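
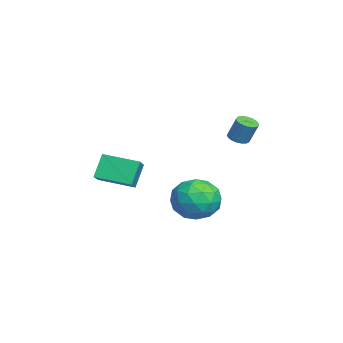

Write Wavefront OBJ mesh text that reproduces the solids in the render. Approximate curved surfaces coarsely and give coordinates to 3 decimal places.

v -0.507 1.207 3.297
v -0.054 1.341 3.134
v 0.2 1.706 4.14
v -0.253 1.573 4.303
v -0.187 1.536 3.097
v 0.066 1.901 4.103
v -0.395 1.656 3.106
v -0.141 2.021 4.112
v -0.627 1.672 3.159
v -0.374 2.038 4.165
v -0.833 1.583 3.243
v -0.579 1.948 4.249
v -0.963 1.407 3.34
v -0.709 1.772 4.346
v -0.989 1.186 3.427
v -0.736 1.551 4.433
v -0.905 0.969 3.484
v -0.651 1.335 4.49
v -0.729 0.807 3.498
v -0.475 1.173 4.504
v -0.503 0.737 3.467
v -0.249 1.102 4.473
v -0.277 0.775 3.396
v -0.023 1.14 4.402
v -0.104 0.911 3.303
v 0.15 1.276 4.309
v -0.023 1.116 3.208
v 0.23 1.481 4.214
v 2.809 0.366 0.537
v 3.667 -0.333 0.67
v 1.713 -0.827 1.33
v 2.571 -1.526 1.463
v 2.529 -0.578 2.048
v 3.206 0.159 1.557
v 2.174 -1.319 0.443
v 2.851 -0.582 -0.048
v 3.274 -1.375 0.612
v 3.493 -0.917 1.604
v 1.887 -0.243 0.396
v 2.106 0.215 1.388
v 3.334 0.121 0.534
v 2.046 -1.281 1.466
v 2.021 -0.724 1.81
v 2.525 -1.135 1.888
v 3.063 0.411 1.055
v 3.567 -0 1.134
v 2.899 -0.144 1.943
v 1.813 -1.16 0.866
v 2.317 -1.571 0.945
v 2.855 -0.025 0.112
v 3.359 -0.436 0.19
v 2.481 -1.016 0.057
v 3.607 -0.902 0.578
v 2.963 -1.603 1.044
v 2.73 -1.482 0.444
v 3.128 -1.049 0.156
v 3.736 -0.633 1.161
v 3.092 -1.334 1.627
v 3.068 -0.776 1.971
v 3.466 -0.343 1.683
v 3.506 -1.245 1.127
v 2.288 0.174 0.373
v 1.644 -0.527 0.839
v 1.914 -0.817 0.317
v 2.312 -0.384 0.029
v 2.417 0.443 0.956
v 1.773 -0.258 1.422
v 2.252 -0.111 1.844
v 2.65 0.322 1.556
v 1.874 0.085 0.873
v -1.47 -4.297 1.856
v -0.529 -4.431 2.368
v -1.081 -2.722 1.555
v -0.14 -2.856 2.066
v -0.92 -4.644 0.754
v 0.021 -4.778 1.265
v -0.531 -3.069 0.452
v 0.41 -3.203 0.964
f 2 1 5
f 2 5 3
f 3 5 6
f 3 6 4
f 5 1 7
f 5 7 6
f 6 7 8
f 6 8 4
f 7 1 9
f 7 9 8
f 8 9 10
f 8 10 4
f 9 1 11
f 9 11 10
f 10 11 12
f 10 12 4
f 11 1 13
f 11 13 12
f 12 13 14
f 12 14 4
f 13 1 15
f 13 15 14
f 14 15 16
f 14 16 4
f 15 1 17
f 15 17 16
f 16 17 18
f 16 18 4
f 17 1 19
f 17 19 18
f 18 19 20
f 18 20 4
f 19 1 21
f 19 21 20
f 20 21 22
f 20 22 4
f 21 1 23
f 21 23 22
f 22 23 24
f 22 24 4
f 23 1 25
f 23 25 24
f 24 25 26
f 24 26 4
f 25 1 27
f 25 27 26
f 26 27 28
f 26 28 4
f 27 1 2
f 27 2 28
f 28 2 3
f 28 3 4
f 29 66 45
f 66 40 69
f 45 69 34
f 66 69 45
f 29 45 41
f 45 34 46
f 41 46 30
f 45 46 41
f 29 41 50
f 41 30 51
f 50 51 36
f 41 51 50
f 29 50 62
f 50 36 65
f 62 65 39
f 50 65 62
f 29 62 66
f 62 39 70
f 66 70 40
f 62 70 66
f 30 46 57
f 46 34 60
f 57 60 38
f 46 60 57
f 34 69 47
f 69 40 68
f 47 68 33
f 69 68 47
f 40 70 67
f 70 39 63
f 67 63 31
f 70 63 67
f 39 65 64
f 65 36 52
f 64 52 35
f 65 52 64
f 36 51 56
f 51 30 53
f 56 53 37
f 51 53 56
f 32 58 44
f 58 38 59
f 44 59 33
f 58 59 44
f 32 44 42
f 44 33 43
f 42 43 31
f 44 43 42
f 32 42 49
f 42 31 48
f 49 48 35
f 42 48 49
f 32 49 54
f 49 35 55
f 54 55 37
f 49 55 54
f 32 54 58
f 54 37 61
f 58 61 38
f 54 61 58
f 33 59 47
f 59 38 60
f 47 60 34
f 59 60 47
f 31 43 67
f 43 33 68
f 67 68 40
f 43 68 67
f 35 48 64
f 48 31 63
f 64 63 39
f 48 63 64
f 37 55 56
f 55 35 52
f 56 52 36
f 55 52 56
f 38 61 57
f 61 37 53
f 57 53 30
f 61 53 57
f 72 74 71
f 75 72 71
f 71 74 73
f 73 75 71
f 72 78 74
f 76 72 75
f 76 78 72
f 74 78 73
f 77 75 73
f 73 78 77
f 77 76 75
f 78 76 77



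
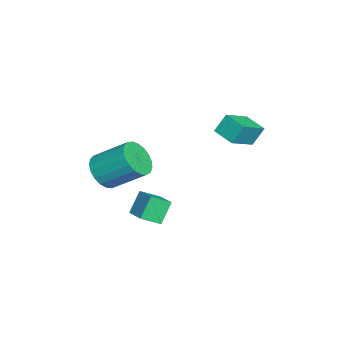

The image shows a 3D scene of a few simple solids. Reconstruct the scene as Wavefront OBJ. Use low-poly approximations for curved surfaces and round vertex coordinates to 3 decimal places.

v -1.749 -4.505 -1.227
v -1.324 -4.131 -1.82
v -1.145 -2.821 -0.866
v -1.571 -3.195 -0.273
v -1.643 -4.035 -1.891
v -1.465 -2.726 -0.937
v -1.981 -4.021 -1.847
v -1.803 -2.712 -0.893
v -2.279 -4.091 -1.697
v -2.1 -2.781 -0.742
v -2.485 -4.232 -1.464
v -2.307 -2.922 -0.51
v -2.564 -4.42 -1.191
v -2.386 -3.11 -0.237
v -2.502 -4.623 -0.924
v -2.324 -3.313 0.03
v -2.31 -4.805 -0.71
v -2.132 -3.496 0.244
v -2.021 -4.936 -0.585
v -1.843 -3.626 0.37
v -1.685 -4.992 -0.571
v -1.507 -3.682 0.384
v -1.36 -4.964 -0.67
v -1.182 -3.654 0.284
v -1.102 -4.856 -0.866
v -0.924 -3.547 0.088
v -0.957 -4.688 -1.124
v -0.778 -3.378 -0.17
v -0.948 -4.488 -1.4
v -0.769 -3.178 -0.446
v -1.078 -4.291 -1.646
v -0.899 -2.981 -0.692
v -1.223 -3.472 -3.008
v -1.731 -3.172 -2.14
v -1.512 -2.763 -3.422
v -2.02 -2.463 -2.553
v -0.3 -2.897 -2.667
v -0.808 -2.597 -1.798
v -0.589 -2.188 -3.08
v -1.097 -1.888 -2.212
v -4.111 0.023 -0.102
v -4.32 0.433 0.672
v -3.5 0.755 -0.325
v -3.709 1.165 0.449
v -3.111 -0.625 0.511
v -3.32 -0.215 1.285
v -2.5 0.107 0.288
v -2.709 0.517 1.062
f 2 1 5
f 2 5 3
f 3 5 6
f 3 6 4
f 5 1 7
f 5 7 6
f 6 7 8
f 6 8 4
f 7 1 9
f 7 9 8
f 8 9 10
f 8 10 4
f 9 1 11
f 9 11 10
f 10 11 12
f 10 12 4
f 11 1 13
f 11 13 12
f 12 13 14
f 12 14 4
f 13 1 15
f 13 15 14
f 14 15 16
f 14 16 4
f 15 1 17
f 15 17 16
f 16 17 18
f 16 18 4
f 17 1 19
f 17 19 18
f 18 19 20
f 18 20 4
f 19 1 21
f 19 21 20
f 20 21 22
f 20 22 4
f 21 1 23
f 21 23 22
f 22 23 24
f 22 24 4
f 23 1 25
f 23 25 24
f 24 25 26
f 24 26 4
f 25 1 27
f 25 27 26
f 26 27 28
f 26 28 4
f 27 1 29
f 27 29 28
f 28 29 30
f 28 30 4
f 29 1 31
f 29 31 30
f 30 31 32
f 30 32 4
f 31 1 2
f 31 2 32
f 32 2 3
f 32 3 4
f 34 36 33
f 37 34 33
f 33 36 35
f 35 37 33
f 34 40 36
f 38 34 37
f 38 40 34
f 36 40 35
f 39 37 35
f 35 40 39
f 39 38 37
f 40 38 39
f 42 44 41
f 45 42 41
f 41 44 43
f 43 45 41
f 42 48 44
f 46 42 45
f 46 48 42
f 44 48 43
f 47 45 43
f 43 48 47
f 47 46 45
f 48 46 47



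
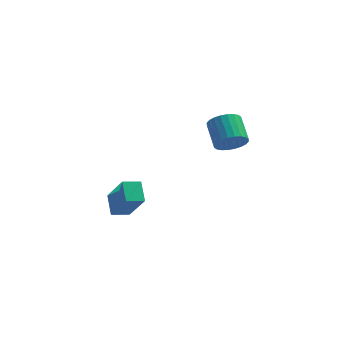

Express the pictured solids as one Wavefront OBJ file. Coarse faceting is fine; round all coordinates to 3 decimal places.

v 1.458 1.869 2.428
v 1.874 1.645 3.036
v 1.498 2.747 3.7
v 1.082 2.971 3.092
v 2.076 1.806 2.883
v 1.7 2.908 3.547
v 2.184 1.977 2.661
v 1.808 3.079 3.324
v 2.182 2.131 2.403
v 1.805 3.233 3.066
v 2.069 2.246 2.149
v 1.693 3.348 2.813
v 1.863 2.303 1.938
v 1.487 3.405 2.601
v 1.596 2.294 1.801
v 1.22 3.396 2.465
v 1.307 2.22 1.76
v 0.931 3.322 2.423
v 1.042 2.093 1.82
v 0.666 3.195 2.484
v 0.84 1.932 1.973
v 0.464 3.034 2.637
v 0.732 1.761 2.196
v 0.356 2.863 2.859
v 0.735 1.607 2.454
v 0.358 2.709 3.117
v 0.847 1.492 2.707
v 0.471 2.594 3.371
v 1.053 1.435 2.919
v 0.677 2.537 3.582
v 1.32 1.444 3.055
v 0.944 2.546 3.719
v 1.609 1.518 3.097
v 1.233 2.62 3.76
v -3.876 2.984 -3.343
v -3.11 2.165 -1.773
v -4.123 3.908 -2.741
v -3.357 3.089 -1.17
v -3.083 3.331 -3.55
v -2.317 2.512 -1.979
v -3.33 4.255 -2.947
v -2.564 3.436 -1.377
f 2 1 5
f 2 5 3
f 3 5 6
f 3 6 4
f 5 1 7
f 5 7 6
f 6 7 8
f 6 8 4
f 7 1 9
f 7 9 8
f 8 9 10
f 8 10 4
f 9 1 11
f 9 11 10
f 10 11 12
f 10 12 4
f 11 1 13
f 11 13 12
f 12 13 14
f 12 14 4
f 13 1 15
f 13 15 14
f 14 15 16
f 14 16 4
f 15 1 17
f 15 17 16
f 16 17 18
f 16 18 4
f 17 1 19
f 17 19 18
f 18 19 20
f 18 20 4
f 19 1 21
f 19 21 20
f 20 21 22
f 20 22 4
f 21 1 23
f 21 23 22
f 22 23 24
f 22 24 4
f 23 1 25
f 23 25 24
f 24 25 26
f 24 26 4
f 25 1 27
f 25 27 26
f 26 27 28
f 26 28 4
f 27 1 29
f 27 29 28
f 28 29 30
f 28 30 4
f 29 1 31
f 29 31 30
f 30 31 32
f 30 32 4
f 31 1 33
f 31 33 32
f 32 33 34
f 32 34 4
f 33 1 2
f 33 2 34
f 34 2 3
f 34 3 4
f 36 38 35
f 39 36 35
f 35 38 37
f 37 39 35
f 36 42 38
f 40 36 39
f 40 42 36
f 38 42 37
f 41 39 37
f 37 42 41
f 41 40 39
f 42 40 41



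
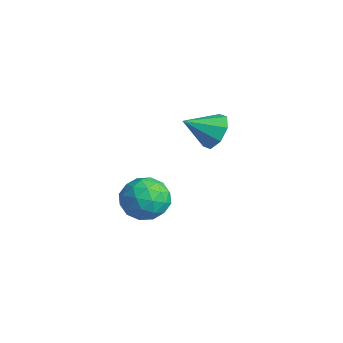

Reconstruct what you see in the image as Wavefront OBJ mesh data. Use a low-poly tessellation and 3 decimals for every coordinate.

v 1.035 -3.363 -3.839
v 2.097 -3.521 -3.307
v 0.183 -4.419 -2.453
v 1.245 -4.577 -1.921
v 0.734 -3.493 -1.927
v 1.26 -2.84 -2.784
v 1.02 -5.1 -2.976
v 1.546 -4.447 -3.833
v 2.088 -4.595 -2.774
v 1.911 -3.602 -2.125
v 0.369 -4.338 -3.635
v 0.192 -3.345 -2.986
v 1.641 -3.349 -3.695
v 0.639 -4.591 -2.065
v 0.339 -3.954 -2.069
v 0.963 -4.047 -1.756
v 1.149 -2.949 -3.387
v 1.773 -3.042 -3.074
v 0.972 -3.026 -2.264
v 0.507 -4.898 -2.686
v 1.131 -4.991 -2.373
v 1.317 -3.893 -4.004
v 1.941 -3.986 -3.691
v 1.308 -4.914 -3.496
v 2.26 -4.073 -3.068
v 1.759 -4.694 -2.254
v 1.626 -5.001 -2.874
v 1.936 -4.617 -3.377
v 2.156 -3.49 -2.687
v 1.655 -4.111 -1.873
v 1.355 -3.473 -1.877
v 1.664 -3.09 -2.38
v 2.15 -4.121 -2.374
v 0.625 -3.829 -3.887
v 0.124 -4.45 -3.073
v 0.616 -4.85 -3.38
v 0.925 -4.467 -3.883
v 0.521 -3.246 -3.506
v 0.02 -3.867 -2.692
v 0.344 -3.323 -2.383
v 0.654 -2.939 -2.886
v 0.13 -3.819 -3.386
v -3.214 1.732 -2.676
v -2.584 1.163 -3.344
v -3.586 0.248 -1.764
v -2.169 1.459 -2.693
v -2.367 1.915 -2.032
v -3.06 2.263 -1.748
v -3.844 2.3 -2.008
v -4.259 2.004 -2.658
v -4.062 1.548 -3.319
v -3.368 1.2 -3.603
f 1 38 17
f 38 12 41
f 17 41 6
f 38 41 17
f 1 17 13
f 17 6 18
f 13 18 2
f 17 18 13
f 1 13 22
f 13 2 23
f 22 23 8
f 13 23 22
f 1 22 34
f 22 8 37
f 34 37 11
f 22 37 34
f 1 34 38
f 34 11 42
f 38 42 12
f 34 42 38
f 2 18 29
f 18 6 32
f 29 32 10
f 18 32 29
f 6 41 19
f 41 12 40
f 19 40 5
f 41 40 19
f 12 42 39
f 42 11 35
f 39 35 3
f 42 35 39
f 11 37 36
f 37 8 24
f 36 24 7
f 37 24 36
f 8 23 28
f 23 2 25
f 28 25 9
f 23 25 28
f 4 30 16
f 30 10 31
f 16 31 5
f 30 31 16
f 4 16 14
f 16 5 15
f 14 15 3
f 16 15 14
f 4 14 21
f 14 3 20
f 21 20 7
f 14 20 21
f 4 21 26
f 21 7 27
f 26 27 9
f 21 27 26
f 4 26 30
f 26 9 33
f 30 33 10
f 26 33 30
f 5 31 19
f 31 10 32
f 19 32 6
f 31 32 19
f 3 15 39
f 15 5 40
f 39 40 12
f 15 40 39
f 7 20 36
f 20 3 35
f 36 35 11
f 20 35 36
f 9 27 28
f 27 7 24
f 28 24 8
f 27 24 28
f 10 33 29
f 33 9 25
f 29 25 2
f 33 25 29
f 44 43 46
f 44 46 45
f 46 43 47
f 46 47 45
f 47 43 48
f 47 48 45
f 48 43 49
f 48 49 45
f 49 43 50
f 49 50 45
f 50 43 51
f 50 51 45
f 51 43 52
f 51 52 45
f 52 43 44
f 52 44 45



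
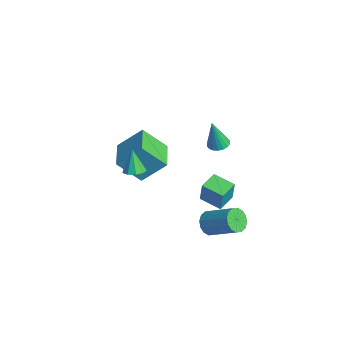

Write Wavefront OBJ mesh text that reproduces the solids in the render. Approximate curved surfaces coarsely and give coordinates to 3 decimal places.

v -1.29 3.123 -2.621
v -0.954 3.101 -1.159
v -0.136 3.891 -2.875
v 0.201 3.868 -1.414
v -0.641 2.092 -2.786
v -0.304 2.069 -1.325
v 0.514 2.859 -3.041
v 0.85 2.837 -1.579
v -5.418 -1.057 -0.668
v -4.847 0.3 0.744
v -4.851 0.252 -2.154
v -4.281 1.609 -0.742
v -3.559 -1.849 -0.658
v -2.989 -0.492 0.754
v -2.993 -0.54 -2.144
v -2.422 0.817 -0.732
v 0.004 2.902 2.403
v 0.598 3.183 2.462
v 0.016 2.478 4.317
v 0.414 3.407 2.512
v 0.149 3.53 2.541
v -0.144 3.529 2.543
v -0.409 3.404 2.517
v -0.591 3.179 2.468
v -0.656 2.899 2.407
v -0.59 2.62 2.344
v -0.406 2.396 2.294
v -0.141 2.273 2.265
v 0.153 2.274 2.263
v 0.417 2.399 2.289
v 0.599 2.624 2.338
v 0.664 2.904 2.4
v 1.963 1.529 -2.617
v 2.198 1.935 -3.289
v 3.612 2.958 -2.176
v 3.377 2.551 -1.503
v 1.891 2.174 -3.118
v 3.306 3.196 -2.005
v 1.604 2.239 -2.813
v 3.018 3.262 -1.7
v 1.412 2.115 -2.455
v 2.827 3.137 -1.342
v 1.368 1.833 -2.141
v 2.783 2.855 -1.027
v 1.484 1.47 -1.954
v 2.898 2.492 -0.841
v 1.728 1.122 -1.944
v 3.142 2.145 -0.831
v 2.034 0.884 -2.115
v 3.449 1.906 -1.002
v 2.322 0.818 -2.42
v 3.736 1.841 -1.307
v 2.513 0.943 -2.778
v 3.928 1.965 -1.665
v 2.557 1.225 -3.093
v 3.972 2.247 -1.979
v 2.442 1.588 -3.279
v 3.856 2.61 -2.166
v -0.588 -1.912 1.121
v -0.012 -1.605 1.314
v -1.132 -1.808 2.579
v -0.323 -1.288 1.175
v -0.757 -1.263 1.011
v -1.112 -1.541 0.898
v -1.222 -1.993 0.89
v -1.034 -2.407 0.989
v -0.638 -2.589 1.15
v -0.218 -2.455 1.298
v 0.029 -2.066 1.362
f 2 4 1
f 5 2 1
f 1 4 3
f 3 5 1
f 2 8 4
f 6 2 5
f 6 8 2
f 4 8 3
f 7 5 3
f 3 8 7
f 7 6 5
f 8 6 7
f 10 12 9
f 13 10 9
f 9 12 11
f 11 13 9
f 10 16 12
f 14 10 13
f 14 16 10
f 12 16 11
f 15 13 11
f 11 16 15
f 15 14 13
f 16 14 15
f 18 17 20
f 18 20 19
f 20 17 21
f 20 21 19
f 21 17 22
f 21 22 19
f 22 17 23
f 22 23 19
f 23 17 24
f 23 24 19
f 24 17 25
f 24 25 19
f 25 17 26
f 25 26 19
f 26 17 27
f 26 27 19
f 27 17 28
f 27 28 19
f 28 17 29
f 28 29 19
f 29 17 30
f 29 30 19
f 30 17 31
f 30 31 19
f 31 17 32
f 31 32 19
f 32 17 18
f 32 18 19
f 34 33 37
f 34 37 35
f 35 37 38
f 35 38 36
f 37 33 39
f 37 39 38
f 38 39 40
f 38 40 36
f 39 33 41
f 39 41 40
f 40 41 42
f 40 42 36
f 41 33 43
f 41 43 42
f 42 43 44
f 42 44 36
f 43 33 45
f 43 45 44
f 44 45 46
f 44 46 36
f 45 33 47
f 45 47 46
f 46 47 48
f 46 48 36
f 47 33 49
f 47 49 48
f 48 49 50
f 48 50 36
f 49 33 51
f 49 51 50
f 50 51 52
f 50 52 36
f 51 33 53
f 51 53 52
f 52 53 54
f 52 54 36
f 53 33 55
f 53 55 54
f 54 55 56
f 54 56 36
f 55 33 57
f 55 57 56
f 56 57 58
f 56 58 36
f 57 33 34
f 57 34 58
f 58 34 35
f 58 35 36
f 60 59 62
f 60 62 61
f 62 59 63
f 62 63 61
f 63 59 64
f 63 64 61
f 64 59 65
f 64 65 61
f 65 59 66
f 65 66 61
f 66 59 67
f 66 67 61
f 67 59 68
f 67 68 61
f 68 59 69
f 68 69 61
f 69 59 60
f 69 60 61



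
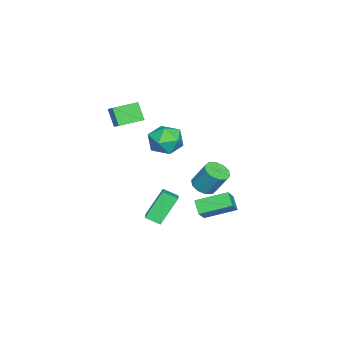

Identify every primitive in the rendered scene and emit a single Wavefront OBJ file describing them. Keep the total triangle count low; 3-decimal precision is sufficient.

v 3.247 2.042 0.478
v 3.593 2.64 0.095
v 3.738 3.456 1.498
v 3.393 2.858 1.882
v 3.111 2.721 0.098
v 3.257 3.537 1.501
v 2.682 2.542 0.246
v 2.827 3.358 1.649
v 2.468 2.173 0.483
v 2.614 2.989 1.887
v 2.552 1.753 0.718
v 2.698 2.569 2.122
v 2.902 1.444 0.862
v 3.047 2.26 2.265
v 3.383 1.363 0.859
v 3.529 2.179 2.262
v 3.813 1.542 0.711
v 3.958 2.358 2.114
v 4.026 1.911 0.473
v 4.172 2.727 1.877
v 3.942 2.331 0.238
v 4.088 3.147 1.642
v -4.997 -2.286 -0.804
v -4.527 -1.687 0.148
v -3.233 -3.093 -1.168
v -2.763 -2.494 -0.216
v -3.56 -3.398 -0.034
v -4.65 -2.9 0.192
v -3.11 -1.88 -1.212
v -4.2 -1.382 -0.986
v -3.36 -1.436 -0.103
v -3.638 -2.374 0.624
v -4.122 -2.406 -1.644
v -4.4 -3.344 -0.917
v 0.967 1.173 -2.608
v 1.835 1.098 -1.769
v 0.445 2.983 -1.908
v 1.313 2.909 -1.069
v 1.627 1.611 -3.251
v 2.495 1.537 -2.412
v 1.105 3.422 -2.551
v 1.973 3.347 -1.712
v -0.729 -4.889 3.364
v 0.233 -4.264 4.056
v -1.66 -3.664 3.552
v -0.698 -3.039 4.243
v -0.262 -4.361 2.237
v 0.7 -3.736 2.928
v -1.193 -3.136 2.424
v -0.231 -2.511 3.116
v -1.518 -1.815 -3.301
v 0.303 -1.275 -2.381
v -1.569 -0.886 -3.743
v 0.251 -0.346 -2.823
v -0.451 -2.554 -4.977
v 1.369 -2.014 -4.057
v -0.503 -1.625 -5.419
v 1.318 -1.085 -4.499
f 2 1 5
f 2 5 3
f 3 5 6
f 3 6 4
f 5 1 7
f 5 7 6
f 6 7 8
f 6 8 4
f 7 1 9
f 7 9 8
f 8 9 10
f 8 10 4
f 9 1 11
f 9 11 10
f 10 11 12
f 10 12 4
f 11 1 13
f 11 13 12
f 12 13 14
f 12 14 4
f 13 1 15
f 13 15 14
f 14 15 16
f 14 16 4
f 15 1 17
f 15 17 16
f 16 17 18
f 16 18 4
f 17 1 19
f 17 19 18
f 18 19 20
f 18 20 4
f 19 1 21
f 19 21 20
f 20 21 22
f 20 22 4
f 21 1 2
f 21 2 22
f 22 2 3
f 22 3 4
f 23 34 28
f 23 28 24
f 23 24 30
f 23 30 33
f 23 33 34
f 24 28 32
f 28 34 27
f 34 33 25
f 33 30 29
f 30 24 31
f 26 32 27
f 26 27 25
f 26 25 29
f 26 29 31
f 26 31 32
f 27 32 28
f 25 27 34
f 29 25 33
f 31 29 30
f 32 31 24
f 36 38 35
f 39 36 35
f 35 38 37
f 37 39 35
f 36 42 38
f 40 36 39
f 40 42 36
f 38 42 37
f 41 39 37
f 37 42 41
f 41 40 39
f 42 40 41
f 44 46 43
f 47 44 43
f 43 46 45
f 45 47 43
f 44 50 46
f 48 44 47
f 48 50 44
f 46 50 45
f 49 47 45
f 45 50 49
f 49 48 47
f 50 48 49
f 52 54 51
f 55 52 51
f 51 54 53
f 53 55 51
f 52 58 54
f 56 52 55
f 56 58 52
f 54 58 53
f 57 55 53
f 53 58 57
f 57 56 55
f 58 56 57



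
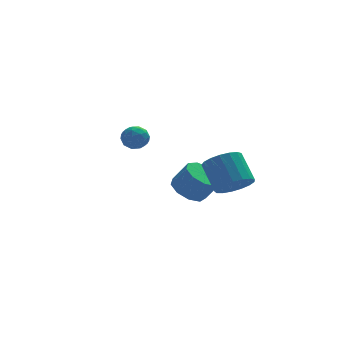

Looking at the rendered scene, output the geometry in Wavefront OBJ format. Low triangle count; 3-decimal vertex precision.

v 0.865 2.912 -3.268
v 1.765 3.359 -3.637
v 2.474 2.935 -2.421
v 1.575 2.488 -2.052
v 1.385 3.847 -3.245
v 2.095 3.423 -2.029
v 0.763 3.898 -2.864
v 1.472 3.473 -1.648
v 0.188 3.487 -2.672
v 0.897 3.063 -1.456
v -0.07 2.808 -2.759
v 0.639 2.383 -1.543
v 0.11 2.177 -3.084
v 0.819 1.753 -1.868
v 0.643 1.89 -3.495
v 1.353 1.466 -2.279
v 1.28 2.082 -3.8
v 1.99 1.658 -2.584
v 1.723 2.662 -3.856
v 2.433 2.237 -2.64
v 1.587 -3.51 -0.273
v 2.211 -4.003 0.366
v 1.877 -2.782 1.632
v 1.253 -2.29 0.993
v 2.504 -3.686 0.138
v 2.17 -2.465 1.404
v 2.587 -3.328 -0.185
v 2.253 -2.108 1.082
v 2.44 -3.013 -0.527
v 2.107 -1.793 0.739
v 2.099 -2.811 -0.812
v 1.765 -1.591 0.455
v 1.64 -2.77 -0.973
v 1.306 -1.549 0.294
v 1.169 -2.898 -0.973
v 0.835 -1.678 0.293
v 0.793 -3.166 -0.814
v 0.459 -1.946 0.453
v 0.6 -3.513 -0.53
v 0.266 -2.293 0.736
v 0.633 -3.86 -0.188
v 0.299 -2.64 1.079
v 0.884 -4.126 0.135
v 0.55 -2.906 1.401
v 1.296 -4.251 0.364
v 0.962 -3.031 1.631
v 1.775 -4.207 0.448
v 1.441 -2.987 1.714
v -2.618 -1.483 2.37
v -2.223 -2.093 2.488
v -3.537 -1.967 2.952
v -3.142 -2.577 3.07
v -2.961 -1.95 3.411
v -2.393 -1.651 3.051
v -3.367 -2.409 2.389
v -2.799 -2.11 2.029
v -2.686 -2.665 2.499
v -2.435 -2.382 3.131
v -3.325 -1.678 2.309
v -3.074 -1.395 2.941
v -2.34 -1.746 2.378
v -3.42 -2.314 3.062
v -3.314 -1.946 3.263
v -3.082 -2.304 3.331
v -2.44 -1.486 2.709
v -2.208 -1.844 2.778
v -2.642 -1.76 3.32
v -3.552 -2.216 2.662
v -3.32 -2.574 2.731
v -2.678 -1.756 2.109
v -2.446 -2.114 2.177
v -3.118 -2.3 2.12
v -2.379 -2.44 2.454
v -2.92 -2.725 2.796
v -3.052 -2.626 2.396
v -2.718 -2.45 2.184
v -2.232 -2.274 2.825
v -2.773 -2.558 3.167
v -2.666 -2.19 3.367
v -2.332 -2.014 3.156
v -2.504 -2.61 2.832
v -2.987 -1.502 2.273
v -3.528 -1.786 2.615
v -3.428 -2.046 2.284
v -3.094 -1.87 2.073
v -2.84 -1.335 2.644
v -3.381 -1.62 2.986
v -3.042 -1.61 3.256
v -2.708 -1.434 3.044
v -3.256 -1.45 2.608
f 2 1 5
f 2 5 3
f 3 5 6
f 3 6 4
f 5 1 7
f 5 7 6
f 6 7 8
f 6 8 4
f 7 1 9
f 7 9 8
f 8 9 10
f 8 10 4
f 9 1 11
f 9 11 10
f 10 11 12
f 10 12 4
f 11 1 13
f 11 13 12
f 12 13 14
f 12 14 4
f 13 1 15
f 13 15 14
f 14 15 16
f 14 16 4
f 15 1 17
f 15 17 16
f 16 17 18
f 16 18 4
f 17 1 19
f 17 19 18
f 18 19 20
f 18 20 4
f 19 1 2
f 19 2 20
f 20 2 3
f 20 3 4
f 22 21 25
f 22 25 23
f 23 25 26
f 23 26 24
f 25 21 27
f 25 27 26
f 26 27 28
f 26 28 24
f 27 21 29
f 27 29 28
f 28 29 30
f 28 30 24
f 29 21 31
f 29 31 30
f 30 31 32
f 30 32 24
f 31 21 33
f 31 33 32
f 32 33 34
f 32 34 24
f 33 21 35
f 33 35 34
f 34 35 36
f 34 36 24
f 35 21 37
f 35 37 36
f 36 37 38
f 36 38 24
f 37 21 39
f 37 39 38
f 38 39 40
f 38 40 24
f 39 21 41
f 39 41 40
f 40 41 42
f 40 42 24
f 41 21 43
f 41 43 42
f 42 43 44
f 42 44 24
f 43 21 45
f 43 45 44
f 44 45 46
f 44 46 24
f 45 21 47
f 45 47 46
f 46 47 48
f 46 48 24
f 47 21 22
f 47 22 48
f 48 22 23
f 48 23 24
f 49 86 65
f 86 60 89
f 65 89 54
f 86 89 65
f 49 65 61
f 65 54 66
f 61 66 50
f 65 66 61
f 49 61 70
f 61 50 71
f 70 71 56
f 61 71 70
f 49 70 82
f 70 56 85
f 82 85 59
f 70 85 82
f 49 82 86
f 82 59 90
f 86 90 60
f 82 90 86
f 50 66 77
f 66 54 80
f 77 80 58
f 66 80 77
f 54 89 67
f 89 60 88
f 67 88 53
f 89 88 67
f 60 90 87
f 90 59 83
f 87 83 51
f 90 83 87
f 59 85 84
f 85 56 72
f 84 72 55
f 85 72 84
f 56 71 76
f 71 50 73
f 76 73 57
f 71 73 76
f 52 78 64
f 78 58 79
f 64 79 53
f 78 79 64
f 52 64 62
f 64 53 63
f 62 63 51
f 64 63 62
f 52 62 69
f 62 51 68
f 69 68 55
f 62 68 69
f 52 69 74
f 69 55 75
f 74 75 57
f 69 75 74
f 52 74 78
f 74 57 81
f 78 81 58
f 74 81 78
f 53 79 67
f 79 58 80
f 67 80 54
f 79 80 67
f 51 63 87
f 63 53 88
f 87 88 60
f 63 88 87
f 55 68 84
f 68 51 83
f 84 83 59
f 68 83 84
f 57 75 76
f 75 55 72
f 76 72 56
f 75 72 76
f 58 81 77
f 81 57 73
f 77 73 50
f 81 73 77



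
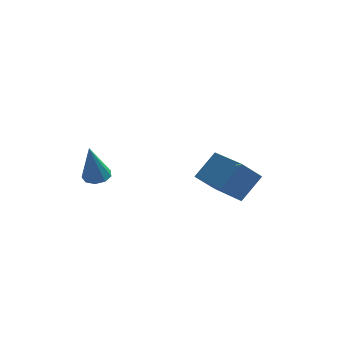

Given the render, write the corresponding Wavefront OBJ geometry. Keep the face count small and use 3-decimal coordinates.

v 1.816 4.552 -1.403
v 1.046 4.162 -0.499
v 2.55 5.332 -0.441
v 1.779 4.942 0.463
v 2.981 3.038 -1.063
v 2.21 2.648 -0.159
v 3.714 3.818 -0.101
v 2.944 3.428 0.803
v -2.12 -0.45 2.257
v -1.57 -0.55 2.301
v -2.32 -0.83 3.923
v -1.643 -0.181 2.376
v -1.939 0.061 2.395
v -2.319 0.064 2.35
v -2.606 -0.173 2.262
v -2.665 -0.541 2.171
v -2.469 -0.866 2.12
v -2.109 -0.997 2.134
v -1.754 -0.872 2.205
f 2 4 1
f 5 2 1
f 1 4 3
f 3 5 1
f 2 8 4
f 6 2 5
f 6 8 2
f 4 8 3
f 7 5 3
f 3 8 7
f 7 6 5
f 8 6 7
f 10 9 12
f 10 12 11
f 12 9 13
f 12 13 11
f 13 9 14
f 13 14 11
f 14 9 15
f 14 15 11
f 15 9 16
f 15 16 11
f 16 9 17
f 16 17 11
f 17 9 18
f 17 18 11
f 18 9 19
f 18 19 11
f 19 9 10
f 19 10 11



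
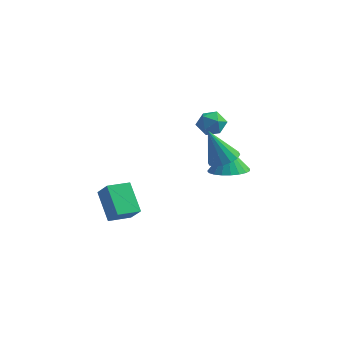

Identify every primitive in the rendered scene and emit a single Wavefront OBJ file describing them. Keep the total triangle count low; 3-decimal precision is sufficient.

v 3.188 3.318 -1.024
v 3.749 2.425 -0.749
v 2.932 3.622 0.484
v 4.073 2.741 -0.758
v 4.245 3.157 -0.813
v 4.234 3.601 -0.904
v 4.041 3.996 -1.016
v 3.702 4.273 -1.13
v 3.273 4.386 -1.225
v 2.83 4.314 -1.286
v 2.448 4.07 -1.301
v 2.195 3.695 -1.268
v 2.113 3.256 -1.194
v 2.217 2.827 -1.09
v 2.489 2.483 -0.974
v 2.881 2.284 -0.868
v 3.327 2.263 -0.788
v 2.066 2.819 2.238
v 2.577 3.257 2.744
v 2.663 1.663 2.636
v 3.174 2.101 3.142
v 2.353 2.044 3.319
v 1.984 2.759 3.073
v 3.256 2.161 2.307
v 2.887 2.876 2.061
v 3.312 2.85 2.786
v 2.754 2.778 3.412
v 2.486 2.142 1.968
v 1.928 2.07 2.594
v -1.499 0.132 -4.015
v -2.648 1.011 -2.663
v -2.311 0.504 -4.946
v -3.459 1.383 -3.594
v -0.801 1.277 -4.166
v -1.949 2.156 -2.814
v -1.612 1.649 -5.097
v -2.761 2.528 -3.745
v 4.242 0.729 1.477
v 5.027 0.609 1.779
v 3.478 0.471 3.363
v 4.958 1.042 1.81
v 4.697 1.392 1.752
v 4.314 1.563 1.62
v 3.911 1.511 1.45
v 3.597 1.249 1.288
v 3.456 0.848 1.176
v 3.525 0.415 1.145
v 3.787 0.065 1.203
v 4.17 -0.106 1.334
v 4.572 -0.054 1.504
v 4.886 0.208 1.667
f 2 1 4
f 2 4 3
f 4 1 5
f 4 5 3
f 5 1 6
f 5 6 3
f 6 1 7
f 6 7 3
f 7 1 8
f 7 8 3
f 8 1 9
f 8 9 3
f 9 1 10
f 9 10 3
f 10 1 11
f 10 11 3
f 11 1 12
f 11 12 3
f 12 1 13
f 12 13 3
f 13 1 14
f 13 14 3
f 14 1 15
f 14 15 3
f 15 1 16
f 15 16 3
f 16 1 17
f 16 17 3
f 17 1 2
f 17 2 3
f 18 29 23
f 18 23 19
f 18 19 25
f 18 25 28
f 18 28 29
f 19 23 27
f 23 29 22
f 29 28 20
f 28 25 24
f 25 19 26
f 21 27 22
f 21 22 20
f 21 20 24
f 21 24 26
f 21 26 27
f 22 27 23
f 20 22 29
f 24 20 28
f 26 24 25
f 27 26 19
f 31 33 30
f 34 31 30
f 30 33 32
f 32 34 30
f 31 37 33
f 35 31 34
f 35 37 31
f 33 37 32
f 36 34 32
f 32 37 36
f 36 35 34
f 37 35 36
f 39 38 41
f 39 41 40
f 41 38 42
f 41 42 40
f 42 38 43
f 42 43 40
f 43 38 44
f 43 44 40
f 44 38 45
f 44 45 40
f 45 38 46
f 45 46 40
f 46 38 47
f 46 47 40
f 47 38 48
f 47 48 40
f 48 38 49
f 48 49 40
f 49 38 50
f 49 50 40
f 50 38 51
f 50 51 40
f 51 38 39
f 51 39 40



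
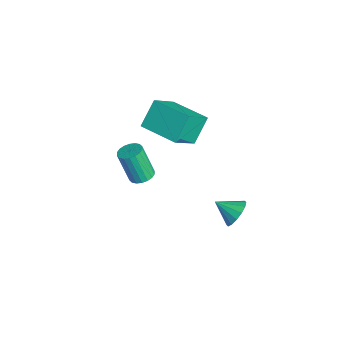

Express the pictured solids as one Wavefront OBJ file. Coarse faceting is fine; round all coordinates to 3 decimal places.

v -1.707 3.095 -3.039
v -1.055 2.903 -2.698
v -2.253 2.265 -2.461
v -1.217 3.174 -2.463
v -1.51 3.423 -2.383
v -1.856 3.585 -2.478
v -2.162 3.615 -2.723
v -2.346 3.506 -3.054
v -2.358 3.287 -3.38
v -2.196 3.016 -3.615
v -1.903 2.767 -3.696
v -1.557 2.605 -3.601
v -1.251 2.575 -3.355
v -1.068 2.684 -3.025
v -5.152 1.202 2.375
v -4.39 0.117 3.562
v -3.632 2.308 2.41
v -2.87 1.223 3.598
v -4.57 0.437 1.302
v -3.808 -0.648 2.49
v -3.05 1.543 1.338
v -2.288 0.458 2.525
v -1.279 -1.283 1.714
v -0.859 -0.956 1.917
v -1.26 -1.37 3.41
v -1.681 -1.697 3.206
v -1.056 -0.797 1.908
v -1.457 -1.21 3.401
v -1.297 -0.733 1.861
v -1.698 -1.146 3.354
v -1.534 -0.779 1.785
v -1.936 -1.192 3.278
v -1.721 -0.924 1.694
v -2.123 -1.337 3.187
v -1.821 -1.141 1.608
v -2.222 -1.554 3.1
v -1.813 -1.386 1.542
v -2.214 -1.799 3.035
v -1.7 -1.61 1.51
v -2.101 -2.024 3.003
v -1.503 -1.77 1.519
v -1.904 -2.183 3.012
v -1.262 -1.834 1.566
v -1.663 -2.247 3.059
v -1.024 -1.788 1.642
v -1.426 -2.201 3.135
v -0.837 -1.643 1.733
v -1.239 -2.056 3.226
v -0.738 -1.426 1.82
v -1.139 -1.839 3.312
v -0.746 -1.181 1.885
v -1.147 -1.594 3.378
f 2 1 4
f 2 4 3
f 4 1 5
f 4 5 3
f 5 1 6
f 5 6 3
f 6 1 7
f 6 7 3
f 7 1 8
f 7 8 3
f 8 1 9
f 8 9 3
f 9 1 10
f 9 10 3
f 10 1 11
f 10 11 3
f 11 1 12
f 11 12 3
f 12 1 13
f 12 13 3
f 13 1 14
f 13 14 3
f 14 1 2
f 14 2 3
f 16 18 15
f 19 16 15
f 15 18 17
f 17 19 15
f 16 22 18
f 20 16 19
f 20 22 16
f 18 22 17
f 21 19 17
f 17 22 21
f 21 20 19
f 22 20 21
f 24 23 27
f 24 27 25
f 25 27 28
f 25 28 26
f 27 23 29
f 27 29 28
f 28 29 30
f 28 30 26
f 29 23 31
f 29 31 30
f 30 31 32
f 30 32 26
f 31 23 33
f 31 33 32
f 32 33 34
f 32 34 26
f 33 23 35
f 33 35 34
f 34 35 36
f 34 36 26
f 35 23 37
f 35 37 36
f 36 37 38
f 36 38 26
f 37 23 39
f 37 39 38
f 38 39 40
f 38 40 26
f 39 23 41
f 39 41 40
f 40 41 42
f 40 42 26
f 41 23 43
f 41 43 42
f 42 43 44
f 42 44 26
f 43 23 45
f 43 45 44
f 44 45 46
f 44 46 26
f 45 23 47
f 45 47 46
f 46 47 48
f 46 48 26
f 47 23 49
f 47 49 48
f 48 49 50
f 48 50 26
f 49 23 51
f 49 51 50
f 50 51 52
f 50 52 26
f 51 23 24
f 51 24 52
f 52 24 25
f 52 25 26



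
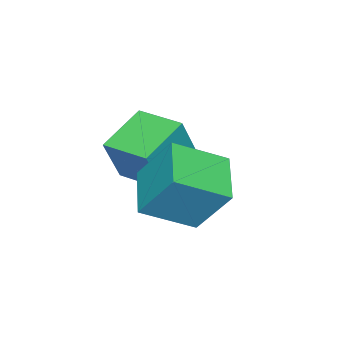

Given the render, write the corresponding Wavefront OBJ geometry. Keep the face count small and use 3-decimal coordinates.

v 0.186 -3.907 0.73
v 0.878 -4.065 2.395
v 0.449 -2.228 0.78
v 1.142 -2.386 2.445
v 1.898 -4.154 -0.005
v 2.591 -4.312 1.66
v 2.162 -2.475 0.045
v 2.854 -2.633 1.71
v 2.156 -1.393 0.425
v 2.128 -0.231 2.065
v 3.595 -0.499 -0.184
v 3.567 0.662 1.456
v 3.333 -2.662 1.344
v 3.305 -1.501 2.984
v 4.772 -1.769 0.735
v 4.744 -0.607 2.375
f 2 4 1
f 5 2 1
f 1 4 3
f 3 5 1
f 2 8 4
f 6 2 5
f 6 8 2
f 4 8 3
f 7 5 3
f 3 8 7
f 7 6 5
f 8 6 7
f 10 12 9
f 13 10 9
f 9 12 11
f 11 13 9
f 10 16 12
f 14 10 13
f 14 16 10
f 12 16 11
f 15 13 11
f 11 16 15
f 15 14 13
f 16 14 15



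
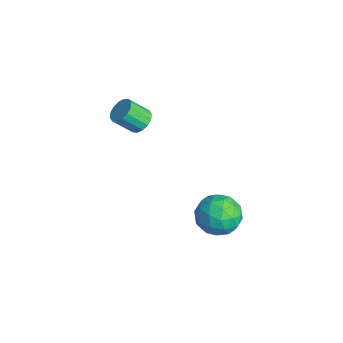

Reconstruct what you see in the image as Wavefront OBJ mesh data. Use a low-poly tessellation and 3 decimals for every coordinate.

v 1.072 0.956 -2.845
v 1.485 1.652 -1.933
v 2.555 -0.312 -2.547
v 2.968 0.384 -1.635
v 1.919 -0.226 -1.51
v 1.003 0.558 -1.694
v 3.037 0.782 -2.786
v 2.121 1.566 -2.97
v 2.699 1.545 -1.896
v 2.008 0.922 -1.108
v 2.032 0.418 -3.372
v 1.341 -0.205 -2.584
v 1.148 1.415 -2.415
v 2.892 -0.075 -2.065
v 2.275 -0.434 -1.992
v 2.518 -0.025 -1.456
v 0.865 0.772 -2.275
v 1.108 1.181 -1.738
v 1.363 0.077 -1.49
v 2.932 0.159 -2.742
v 3.175 0.568 -2.205
v 1.522 1.365 -3.024
v 1.765 1.774 -2.488
v 2.677 1.263 -2.99
v 2.105 1.762 -1.857
v 2.976 1.016 -1.682
v 3.017 1.251 -2.359
v 2.479 1.711 -2.467
v 1.699 1.395 -1.394
v 2.57 0.65 -1.219
v 1.954 0.291 -1.146
v 1.415 0.752 -1.254
v 2.412 1.332 -1.372
v 1.47 0.69 -3.261
v 2.341 -0.055 -3.086
v 2.625 0.588 -3.226
v 2.086 1.049 -3.334
v 1.064 0.324 -2.798
v 1.935 -0.422 -2.623
v 1.561 -0.371 -2.013
v 1.023 0.089 -2.121
v 1.628 0.008 -3.108
v -3.858 -1.033 0.255
v -3.289 -1.44 0.014
v -3.553 -2.394 1.005
v -4.122 -1.987 1.245
v -3.139 -1.207 0.279
v -3.403 -2.161 1.269
v -3.182 -0.927 0.537
v -3.446 -1.881 1.527
v -3.406 -0.676 0.72
v -3.67 -1.63 1.71
v -3.751 -0.52 0.778
v -4.015 -1.474 1.768
v -4.125 -0.502 0.696
v -4.389 -1.456 1.686
v -4.427 -0.626 0.495
v -4.691 -1.58 1.486
v -4.577 -0.859 0.231
v -4.841 -1.813 1.221
v -4.534 -1.139 -0.027
v -4.798 -2.093 0.963
v -4.31 -1.39 -0.21
v -4.574 -2.344 0.78
v -3.965 -1.546 -0.268
v -4.229 -2.5 0.722
v -3.591 -1.564 -0.186
v -3.855 -2.518 0.804
f 1 38 17
f 38 12 41
f 17 41 6
f 38 41 17
f 1 17 13
f 17 6 18
f 13 18 2
f 17 18 13
f 1 13 22
f 13 2 23
f 22 23 8
f 13 23 22
f 1 22 34
f 22 8 37
f 34 37 11
f 22 37 34
f 1 34 38
f 34 11 42
f 38 42 12
f 34 42 38
f 2 18 29
f 18 6 32
f 29 32 10
f 18 32 29
f 6 41 19
f 41 12 40
f 19 40 5
f 41 40 19
f 12 42 39
f 42 11 35
f 39 35 3
f 42 35 39
f 11 37 36
f 37 8 24
f 36 24 7
f 37 24 36
f 8 23 28
f 23 2 25
f 28 25 9
f 23 25 28
f 4 30 16
f 30 10 31
f 16 31 5
f 30 31 16
f 4 16 14
f 16 5 15
f 14 15 3
f 16 15 14
f 4 14 21
f 14 3 20
f 21 20 7
f 14 20 21
f 4 21 26
f 21 7 27
f 26 27 9
f 21 27 26
f 4 26 30
f 26 9 33
f 30 33 10
f 26 33 30
f 5 31 19
f 31 10 32
f 19 32 6
f 31 32 19
f 3 15 39
f 15 5 40
f 39 40 12
f 15 40 39
f 7 20 36
f 20 3 35
f 36 35 11
f 20 35 36
f 9 27 28
f 27 7 24
f 28 24 8
f 27 24 28
f 10 33 29
f 33 9 25
f 29 25 2
f 33 25 29
f 44 43 47
f 44 47 45
f 45 47 48
f 45 48 46
f 47 43 49
f 47 49 48
f 48 49 50
f 48 50 46
f 49 43 51
f 49 51 50
f 50 51 52
f 50 52 46
f 51 43 53
f 51 53 52
f 52 53 54
f 52 54 46
f 53 43 55
f 53 55 54
f 54 55 56
f 54 56 46
f 55 43 57
f 55 57 56
f 56 57 58
f 56 58 46
f 57 43 59
f 57 59 58
f 58 59 60
f 58 60 46
f 59 43 61
f 59 61 60
f 60 61 62
f 60 62 46
f 61 43 63
f 61 63 62
f 62 63 64
f 62 64 46
f 63 43 65
f 63 65 64
f 64 65 66
f 64 66 46
f 65 43 67
f 65 67 66
f 66 67 68
f 66 68 46
f 67 43 44
f 67 44 68
f 68 44 45
f 68 45 46



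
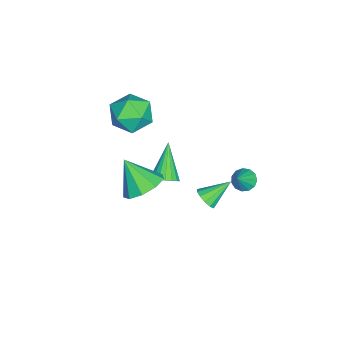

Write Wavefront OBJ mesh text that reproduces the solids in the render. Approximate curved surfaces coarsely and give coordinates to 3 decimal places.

v -2.25 3.517 -4.261
v -1.797 3.859 -4.577
v -1.39 3.323 -3.239
v -1.984 4.099 -4.374
v -2.256 4.155 -4.135
v -2.526 4.007 -3.936
v -2.708 3.704 -3.84
v -2.745 3.342 -3.878
v -2.625 3.035 -4.038
v -2.385 2.881 -4.268
v -2.103 2.929 -4.497
v -1.867 3.164 -4.65
v -1.753 3.511 -4.68
v 1.479 0.471 -0.923
v 1.835 0.903 -0.487
v 0.001 0.309 0.443
v 1.658 1.104 -0.655
v 1.445 1.179 -0.876
v 1.239 1.113 -1.107
v 1.081 0.921 -1.301
v 1.001 0.64 -1.421
v 1.017 0.325 -1.441
v 1.123 0.039 -1.36
v 1.301 -0.162 -1.192
v 1.513 -0.237 -0.97
v 1.719 -0.171 -0.74
v 1.878 0.021 -0.545
v 1.957 0.303 -0.426
v 1.942 0.617 -0.405
v -0.229 -0.493 1.609
v 0.4 -0.829 2.52
v -0.96 -2.211 1.48
v -0.331 -2.547 2.391
v -1.201 -1.798 2.534
v -0.749 -0.736 2.613
v 0.189 -2.304 1.387
v 0.641 -1.242 1.466
v 0.658 -1.948 2.382
v -0.2 -1.636 3.091
v -0.36 -1.404 0.909
v -1.218 -1.092 1.618
v 1.447 2.404 -1.978
v 1.785 2.215 -1.469
v 0.733 3.436 -1.122
v 1.976 2.477 -1.626
v 1.999 2.716 -1.895
v 1.847 2.856 -2.19
v 1.568 2.852 -2.418
v 1.25 2.706 -2.507
v 0.995 2.464 -2.428
v 0.884 2.203 -2.206
v 0.951 2.005 -1.912
v 1.176 1.934 -1.639
v 1.487 2.012 -1.474
v 2.881 -0.158 -0.057
v 3.363 0.527 0.625
v 2.419 -1.182 1.297
v 2.656 0.72 0.53
v 2.055 0.503 0.16
v 1.84 -0.024 -0.312
v 2.113 -0.613 -0.664
v 2.745 -0.989 -0.733
v 3.441 -0.976 -0.485
v 3.875 -0.58 -0.037
v 3.844 0.013 0.401
f 2 1 4
f 2 4 3
f 4 1 5
f 4 5 3
f 5 1 6
f 5 6 3
f 6 1 7
f 6 7 3
f 7 1 8
f 7 8 3
f 8 1 9
f 8 9 3
f 9 1 10
f 9 10 3
f 10 1 11
f 10 11 3
f 11 1 12
f 11 12 3
f 12 1 13
f 12 13 3
f 13 1 2
f 13 2 3
f 15 14 17
f 15 17 16
f 17 14 18
f 17 18 16
f 18 14 19
f 18 19 16
f 19 14 20
f 19 20 16
f 20 14 21
f 20 21 16
f 21 14 22
f 21 22 16
f 22 14 23
f 22 23 16
f 23 14 24
f 23 24 16
f 24 14 25
f 24 25 16
f 25 14 26
f 25 26 16
f 26 14 27
f 26 27 16
f 27 14 28
f 27 28 16
f 28 14 29
f 28 29 16
f 29 14 15
f 29 15 16
f 30 41 35
f 30 35 31
f 30 31 37
f 30 37 40
f 30 40 41
f 31 35 39
f 35 41 34
f 41 40 32
f 40 37 36
f 37 31 38
f 33 39 34
f 33 34 32
f 33 32 36
f 33 36 38
f 33 38 39
f 34 39 35
f 32 34 41
f 36 32 40
f 38 36 37
f 39 38 31
f 43 42 45
f 43 45 44
f 45 42 46
f 45 46 44
f 46 42 47
f 46 47 44
f 47 42 48
f 47 48 44
f 48 42 49
f 48 49 44
f 49 42 50
f 49 50 44
f 50 42 51
f 50 51 44
f 51 42 52
f 51 52 44
f 52 42 53
f 52 53 44
f 53 42 54
f 53 54 44
f 54 42 43
f 54 43 44
f 56 55 58
f 56 58 57
f 58 55 59
f 58 59 57
f 59 55 60
f 59 60 57
f 60 55 61
f 60 61 57
f 61 55 62
f 61 62 57
f 62 55 63
f 62 63 57
f 63 55 64
f 63 64 57
f 64 55 65
f 64 65 57
f 65 55 56
f 65 56 57



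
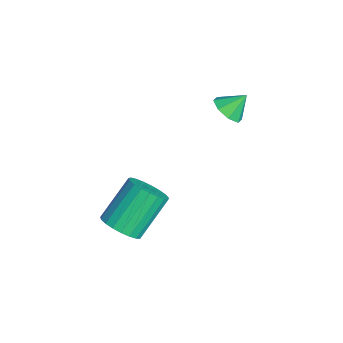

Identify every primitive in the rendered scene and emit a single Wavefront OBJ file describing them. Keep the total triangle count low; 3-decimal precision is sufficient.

v -1.649 1.968 1.537
v -1.291 1.517 1.985
v -1.671 2.692 2.283
v -0.946 1.837 1.684
v -1.014 2.234 1.297
v -1.453 2.475 1.05
v -2.008 2.419 1.089
v -2.352 2.099 1.39
v -2.285 1.702 1.777
v -1.846 1.461 2.024
v 2.207 -2.766 -0.935
v 2.75 -2.153 -1.164
v 2.017 -0.982 0.226
v 1.473 -1.594 0.455
v 2.471 -2.084 -1.37
v 1.737 -0.913 0.02
v 2.146 -2.133 -1.5
v 1.412 -0.962 -0.11
v 1.831 -2.292 -1.532
v 1.098 -1.12 -0.142
v 1.582 -2.532 -1.462
v 0.848 -1.361 -0.072
v 1.44 -2.812 -1.3
v 0.707 -1.641 0.09
v 1.432 -3.085 -1.075
v 0.698 -1.914 0.315
v 1.557 -3.302 -0.826
v 0.823 -2.131 0.564
v 1.794 -3.427 -0.596
v 1.061 -2.256 0.794
v 2.103 -3.437 -0.424
v 1.369 -2.266 0.966
v 2.43 -3.331 -0.341
v 1.696 -2.16 1.049
v 2.718 -3.127 -0.36
v 1.984 -1.956 1.03
v 2.918 -2.861 -0.479
v 2.184 -1.69 0.911
v 2.995 -2.579 -0.677
v 2.261 -1.407 0.713
v 2.935 -2.328 -0.919
v 2.202 -1.157 0.471
f 2 1 4
f 2 4 3
f 4 1 5
f 4 5 3
f 5 1 6
f 5 6 3
f 6 1 7
f 6 7 3
f 7 1 8
f 7 8 3
f 8 1 9
f 8 9 3
f 9 1 10
f 9 10 3
f 10 1 2
f 10 2 3
f 12 11 15
f 12 15 13
f 13 15 16
f 13 16 14
f 15 11 17
f 15 17 16
f 16 17 18
f 16 18 14
f 17 11 19
f 17 19 18
f 18 19 20
f 18 20 14
f 19 11 21
f 19 21 20
f 20 21 22
f 20 22 14
f 21 11 23
f 21 23 22
f 22 23 24
f 22 24 14
f 23 11 25
f 23 25 24
f 24 25 26
f 24 26 14
f 25 11 27
f 25 27 26
f 26 27 28
f 26 28 14
f 27 11 29
f 27 29 28
f 28 29 30
f 28 30 14
f 29 11 31
f 29 31 30
f 30 31 32
f 30 32 14
f 31 11 33
f 31 33 32
f 32 33 34
f 32 34 14
f 33 11 35
f 33 35 34
f 34 35 36
f 34 36 14
f 35 11 37
f 35 37 36
f 36 37 38
f 36 38 14
f 37 11 39
f 37 39 38
f 38 39 40
f 38 40 14
f 39 11 41
f 39 41 40
f 40 41 42
f 40 42 14
f 41 11 12
f 41 12 42
f 42 12 13
f 42 13 14



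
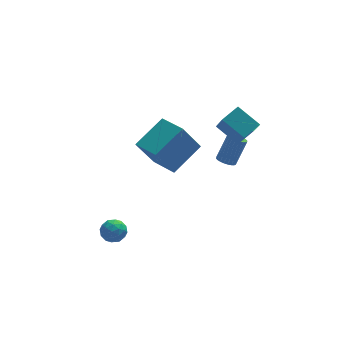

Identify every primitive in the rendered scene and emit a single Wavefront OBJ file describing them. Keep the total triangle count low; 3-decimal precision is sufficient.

v -3.139 1.168 -1.857
v -2.704 1.344 -2.368
v -2.336 0.536 -1.392
v -1.901 0.712 -1.903
v -2.098 1.186 -1.436
v -2.595 1.577 -1.723
v -2.445 0.303 -2.037
v -2.942 0.694 -2.324
v -2.275 0.81 -2.479
v -2.061 1.356 -2.108
v -2.979 0.524 -1.652
v -2.765 1.07 -1.281
v -2.992 1.311 -2.153
v -2.048 0.569 -1.607
v -2.164 0.847 -1.332
v -1.908 0.951 -1.633
v -2.928 1.448 -1.774
v -2.672 1.552 -2.075
v -2.316 1.459 -1.527
v -2.368 0.328 -1.685
v -2.112 0.432 -1.986
v -3.132 0.929 -2.127
v -2.876 1.033 -2.428
v -2.724 0.421 -2.233
v -2.485 1.101 -2.519
v -2.012 0.73 -2.246
v -2.332 0.489 -2.324
v -2.624 0.719 -2.493
v -2.359 1.422 -2.301
v -1.886 1.051 -2.028
v -2.002 1.329 -1.753
v -2.294 1.559 -1.922
v -2.106 1.108 -2.366
v -3.154 0.829 -1.732
v -2.681 0.458 -1.459
v -2.746 0.321 -1.838
v -3.038 0.551 -2.007
v -3.028 1.15 -1.514
v -2.555 0.779 -1.241
v -2.416 1.161 -1.267
v -2.708 1.391 -1.436
v -2.934 0.772 -1.394
v 3.537 3.6 0.029
v 3.981 3.709 -0.219
v 4.627 4.088 1.103
v 4.183 3.98 1.351
v 3.887 3.889 -0.225
v 4.533 4.268 1.098
v 3.74 4.025 -0.192
v 4.386 4.404 1.13
v 3.563 4.096 -0.126
v 4.208 4.476 1.197
v 3.381 4.092 -0.036
v 4.026 4.471 1.287
v 3.223 4.013 0.064
v 3.868 4.392 1.386
v 3.113 3.871 0.158
v 3.758 4.251 1.481
v 3.067 3.688 0.233
v 3.713 4.068 1.556
v 3.093 3.492 0.277
v 3.739 3.871 1.599
v 3.187 3.312 0.282
v 3.833 3.691 1.605
v 3.334 3.176 0.25
v 3.98 3.555 1.572
v 3.512 3.104 0.183
v 4.157 3.484 1.506
v 3.694 3.109 0.093
v 4.339 3.488 1.416
v 3.852 3.188 -0.006
v 4.497 3.567 1.316
v 3.962 3.329 -0.101
v 4.607 3.709 1.222
v 4.007 3.512 -0.176
v 4.653 3.892 1.147
v -0.194 2.317 2.207
v 1.306 3.229 3.165
v -0.896 3.724 1.969
v 0.604 4.635 2.927
v 0.736 2.505 0.573
v 2.236 3.416 1.531
v 0.034 3.911 0.335
v 1.534 4.823 1.293
v 3.949 1.764 3.232
v 3.086 2.674 3.979
v 3.946 2.962 1.77
v 3.084 3.872 2.517
v 4.836 2.268 3.643
v 3.974 3.178 4.39
v 4.834 3.466 2.181
v 3.971 4.376 2.928
f 1 38 17
f 38 12 41
f 17 41 6
f 38 41 17
f 1 17 13
f 17 6 18
f 13 18 2
f 17 18 13
f 1 13 22
f 13 2 23
f 22 23 8
f 13 23 22
f 1 22 34
f 22 8 37
f 34 37 11
f 22 37 34
f 1 34 38
f 34 11 42
f 38 42 12
f 34 42 38
f 2 18 29
f 18 6 32
f 29 32 10
f 18 32 29
f 6 41 19
f 41 12 40
f 19 40 5
f 41 40 19
f 12 42 39
f 42 11 35
f 39 35 3
f 42 35 39
f 11 37 36
f 37 8 24
f 36 24 7
f 37 24 36
f 8 23 28
f 23 2 25
f 28 25 9
f 23 25 28
f 4 30 16
f 30 10 31
f 16 31 5
f 30 31 16
f 4 16 14
f 16 5 15
f 14 15 3
f 16 15 14
f 4 14 21
f 14 3 20
f 21 20 7
f 14 20 21
f 4 21 26
f 21 7 27
f 26 27 9
f 21 27 26
f 4 26 30
f 26 9 33
f 30 33 10
f 26 33 30
f 5 31 19
f 31 10 32
f 19 32 6
f 31 32 19
f 3 15 39
f 15 5 40
f 39 40 12
f 15 40 39
f 7 20 36
f 20 3 35
f 36 35 11
f 20 35 36
f 9 27 28
f 27 7 24
f 28 24 8
f 27 24 28
f 10 33 29
f 33 9 25
f 29 25 2
f 33 25 29
f 44 43 47
f 44 47 45
f 45 47 48
f 45 48 46
f 47 43 49
f 47 49 48
f 48 49 50
f 48 50 46
f 49 43 51
f 49 51 50
f 50 51 52
f 50 52 46
f 51 43 53
f 51 53 52
f 52 53 54
f 52 54 46
f 53 43 55
f 53 55 54
f 54 55 56
f 54 56 46
f 55 43 57
f 55 57 56
f 56 57 58
f 56 58 46
f 57 43 59
f 57 59 58
f 58 59 60
f 58 60 46
f 59 43 61
f 59 61 60
f 60 61 62
f 60 62 46
f 61 43 63
f 61 63 62
f 62 63 64
f 62 64 46
f 63 43 65
f 63 65 64
f 64 65 66
f 64 66 46
f 65 43 67
f 65 67 66
f 66 67 68
f 66 68 46
f 67 43 69
f 67 69 68
f 68 69 70
f 68 70 46
f 69 43 71
f 69 71 70
f 70 71 72
f 70 72 46
f 71 43 73
f 71 73 72
f 72 73 74
f 72 74 46
f 73 43 75
f 73 75 74
f 74 75 76
f 74 76 46
f 75 43 44
f 75 44 76
f 76 44 45
f 76 45 46
f 78 80 77
f 81 78 77
f 77 80 79
f 79 81 77
f 78 84 80
f 82 78 81
f 82 84 78
f 80 84 79
f 83 81 79
f 79 84 83
f 83 82 81
f 84 82 83
f 86 88 85
f 89 86 85
f 85 88 87
f 87 89 85
f 86 92 88
f 90 86 89
f 90 92 86
f 88 92 87
f 91 89 87
f 87 92 91
f 91 90 89
f 92 90 91



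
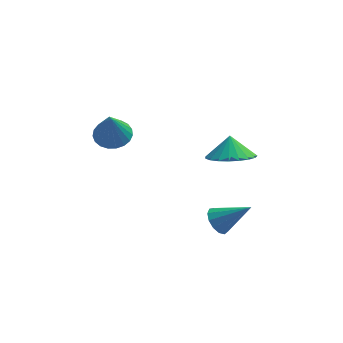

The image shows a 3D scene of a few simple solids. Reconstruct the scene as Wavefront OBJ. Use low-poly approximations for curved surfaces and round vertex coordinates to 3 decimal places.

v -1.286 1.701 -0.19
v -0.815 1.047 -0.388
v -1.394 1.139 1.41
v -0.579 1.279 -0.291
v -0.465 1.583 -0.176
v -0.493 1.909 -0.064
v -0.658 2.198 0.026
v -0.931 2.401 0.079
v -1.267 2.484 0.086
v -1.605 2.431 0.044
v -1.888 2.251 -0.038
v -2.068 1.977 -0.146
v -2.112 1.655 -0.262
v -2.013 1.341 -0.366
v -1.789 1.089 -0.439
v -1.478 0.943 -0.469
v -1.133 0.928 -0.452
v 3.6 1.674 -1.734
v 4.354 2.37 -2.101
v 3.56 2.206 -0.806
v 3.969 2.57 -2.233
v 3.52 2.615 -2.278
v 3.085 2.497 -2.229
v 2.739 2.236 -2.094
v 2.542 1.879 -1.897
v 2.528 1.486 -1.672
v 2.699 1.125 -1.457
v 3.026 0.859 -1.29
v 3.453 0.734 -1.2
v 3.904 0.772 -1.202
v 4.303 0.965 -1.296
v 4.581 1.281 -1.465
v 4.689 1.665 -1.681
v 4.608 2.05 -1.906
v 2.938 -1.775 -2.79
v 3.339 -1.946 -3.312
v 4.242 -1.965 -1.73
v 3.364 -1.565 -3.276
v 3.255 -1.251 -3.085
v 3.045 -1.104 -2.801
v 2.801 -1.17 -2.512
v 2.601 -1.428 -2.312
v 2.508 -1.796 -2.264
v 2.551 -2.158 -2.382
v 2.718 -2.398 -2.63
v 2.954 -2.441 -2.928
v 3.186 -2.272 -3.183
f 2 1 4
f 2 4 3
f 4 1 5
f 4 5 3
f 5 1 6
f 5 6 3
f 6 1 7
f 6 7 3
f 7 1 8
f 7 8 3
f 8 1 9
f 8 9 3
f 9 1 10
f 9 10 3
f 10 1 11
f 10 11 3
f 11 1 12
f 11 12 3
f 12 1 13
f 12 13 3
f 13 1 14
f 13 14 3
f 14 1 15
f 14 15 3
f 15 1 16
f 15 16 3
f 16 1 17
f 16 17 3
f 17 1 2
f 17 2 3
f 19 18 21
f 19 21 20
f 21 18 22
f 21 22 20
f 22 18 23
f 22 23 20
f 23 18 24
f 23 24 20
f 24 18 25
f 24 25 20
f 25 18 26
f 25 26 20
f 26 18 27
f 26 27 20
f 27 18 28
f 27 28 20
f 28 18 29
f 28 29 20
f 29 18 30
f 29 30 20
f 30 18 31
f 30 31 20
f 31 18 32
f 31 32 20
f 32 18 33
f 32 33 20
f 33 18 34
f 33 34 20
f 34 18 19
f 34 19 20
f 36 35 38
f 36 38 37
f 38 35 39
f 38 39 37
f 39 35 40
f 39 40 37
f 40 35 41
f 40 41 37
f 41 35 42
f 41 42 37
f 42 35 43
f 42 43 37
f 43 35 44
f 43 44 37
f 44 35 45
f 44 45 37
f 45 35 46
f 45 46 37
f 46 35 47
f 46 47 37
f 47 35 36
f 47 36 37



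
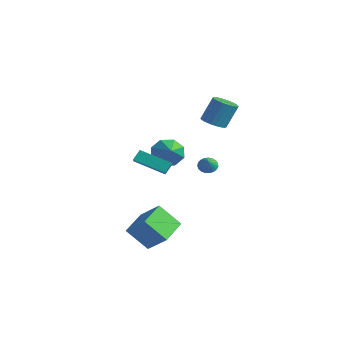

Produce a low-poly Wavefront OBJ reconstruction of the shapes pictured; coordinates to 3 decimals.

v -0.788 3.167 -1.253
v -0.386 2.987 -1.717
v -0.152 2.613 -0.487
v -0.279 3.218 -1.639
v -0.261 3.44 -1.493
v -0.333 3.615 -1.307
v -0.485 3.712 -1.111
v -0.688 3.716 -0.939
v -0.909 3.624 -0.822
v -1.109 3.454 -0.78
v -1.253 3.234 -0.819
v -1.317 3.002 -0.934
v -1.29 2.799 -1.104
v -1.175 2.66 -1.299
v -0.994 2.608 -1.487
v -0.777 2.653 -1.634
v -0.562 2.787 -1.716
v 1.299 -3.902 1.767
v 1.241 -3.379 2.383
v 0.695 -3.443 1.321
v 0.637 -2.921 1.938
v 2.803 -2.739 0.922
v 2.745 -2.217 1.539
v 2.199 -2.281 0.477
v 2.141 -1.758 1.093
v -2.55 1.431 -0.324
v -1.962 1.547 -1.235
v -0.89 0.469 0.624
v -1.881 2.197 -0.717
v -2.192 2.398 0.03
v -2.712 2.033 0.57
v -3.137 1.315 0.587
v -3.219 0.666 0.069
v -2.908 0.465 -0.678
v -2.388 0.83 -1.219
v 0.007 2.945 2.661
v 0.773 2.581 2.708
v 1.02 3.31 4.346
v 0.253 3.675 4.299
v 0.849 2.892 2.558
v 1.095 3.621 4.196
v 0.779 3.212 2.426
v 1.025 3.941 4.064
v 0.575 3.486 2.334
v 0.822 4.216 3.973
v 0.273 3.667 2.3
v 0.52 4.396 3.938
v -0.075 3.723 2.327
v 0.172 4.452 3.965
v -0.408 3.644 2.412
v -0.162 4.373 4.051
v -0.671 3.445 2.541
v -0.424 4.174 4.179
v -0.816 3.159 2.69
v -0.569 3.888 4.328
v -0.819 2.836 2.834
v -0.572 3.565 4.472
v -0.679 2.533 2.948
v -0.432 3.262 4.586
v -0.42 2.3 3.012
v -0.174 3.029 4.651
v -0.088 2.179 3.016
v 0.159 2.908 4.654
v 0.26 2.191 2.959
v 0.507 2.92 4.597
v 0.565 2.333 2.849
v 0.812 3.062 4.488
v 2.637 -5.411 -3.046
v 3.958 -5.063 -1.904
v 1.784 -3.747 -2.566
v 3.105 -3.4 -1.424
v 3.575 -4.54 -4.396
v 4.896 -4.193 -3.254
v 2.722 -2.877 -3.916
v 4.043 -2.529 -2.774
f 2 1 4
f 2 4 3
f 4 1 5
f 4 5 3
f 5 1 6
f 5 6 3
f 6 1 7
f 6 7 3
f 7 1 8
f 7 8 3
f 8 1 9
f 8 9 3
f 9 1 10
f 9 10 3
f 10 1 11
f 10 11 3
f 11 1 12
f 11 12 3
f 12 1 13
f 12 13 3
f 13 1 14
f 13 14 3
f 14 1 15
f 14 15 3
f 15 1 16
f 15 16 3
f 16 1 17
f 16 17 3
f 17 1 2
f 17 2 3
f 19 21 18
f 22 19 18
f 18 21 20
f 20 22 18
f 19 25 21
f 23 19 22
f 23 25 19
f 21 25 20
f 24 22 20
f 20 25 24
f 24 23 22
f 25 23 24
f 27 26 29
f 27 29 28
f 29 26 30
f 29 30 28
f 30 26 31
f 30 31 28
f 31 26 32
f 31 32 28
f 32 26 33
f 32 33 28
f 33 26 34
f 33 34 28
f 34 26 35
f 34 35 28
f 35 26 27
f 35 27 28
f 37 36 40
f 37 40 38
f 38 40 41
f 38 41 39
f 40 36 42
f 40 42 41
f 41 42 43
f 41 43 39
f 42 36 44
f 42 44 43
f 43 44 45
f 43 45 39
f 44 36 46
f 44 46 45
f 45 46 47
f 45 47 39
f 46 36 48
f 46 48 47
f 47 48 49
f 47 49 39
f 48 36 50
f 48 50 49
f 49 50 51
f 49 51 39
f 50 36 52
f 50 52 51
f 51 52 53
f 51 53 39
f 52 36 54
f 52 54 53
f 53 54 55
f 53 55 39
f 54 36 56
f 54 56 55
f 55 56 57
f 55 57 39
f 56 36 58
f 56 58 57
f 57 58 59
f 57 59 39
f 58 36 60
f 58 60 59
f 59 60 61
f 59 61 39
f 60 36 62
f 60 62 61
f 61 62 63
f 61 63 39
f 62 36 64
f 62 64 63
f 63 64 65
f 63 65 39
f 64 36 66
f 64 66 65
f 65 66 67
f 65 67 39
f 66 36 37
f 66 37 67
f 67 37 38
f 67 38 39
f 69 71 68
f 72 69 68
f 68 71 70
f 70 72 68
f 69 75 71
f 73 69 72
f 73 75 69
f 71 75 70
f 74 72 70
f 70 75 74
f 74 73 72
f 75 73 74



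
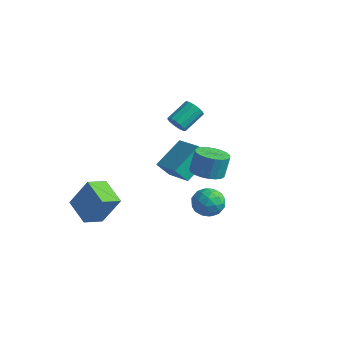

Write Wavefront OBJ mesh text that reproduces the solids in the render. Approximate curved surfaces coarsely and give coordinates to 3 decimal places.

v -3.098 -3.743 -4.102
v -4.562 -3.168 -3.604
v -2.827 -2.604 -4.621
v -4.292 -2.03 -4.124
v -2.308 -3.17 -2.436
v -3.773 -2.596 -1.939
v -2.038 -2.032 -2.956
v -3.502 -1.457 -2.458
v -2.727 1.749 -2.691
v -2.51 3.469 -1.654
v -2.215 2.192 -3.533
v -1.998 3.912 -2.495
v -0.962 1.088 -1.965
v -0.745 2.808 -0.927
v -0.45 1.531 -2.806
v -0.233 3.251 -1.769
v -2.575 3.281 -0.29
v -2.259 3.504 -0.799
v -2.048 4.802 -0.1
v -2.365 4.579 0.41
v -2.606 3.587 -0.85
v -2.395 4.886 -0.151
v -2.943 3.574 -0.724
v -2.733 4.873 -0.024
v -3.164 3.467 -0.459
v -2.953 4.766 0.24
v -3.197 3.301 -0.141
v -2.987 4.6 0.559
v -3.033 3.129 0.13
v -2.823 4.427 0.83
v -2.724 3.004 0.268
v -2.514 4.303 0.967
v -2.368 2.968 0.229
v -2.157 4.267 0.928
v -2.077 3.031 0.025
v -1.867 4.329 0.724
v -1.944 3.173 -0.279
v -1.734 4.472 0.42
v -2.012 3.349 -0.586
v -1.802 4.648 0.113
v 2.107 1.109 -3.453
v 2.452 0.677 -2.685
v 0.728 0.503 -3.175
v 1.073 0.071 -2.407
v 0.982 1.013 -2.419
v 1.834 1.387 -2.591
v 1.346 -0.207 -3.269
v 2.198 0.167 -3.441
v 1.981 -0.137 -2.571
v 1.757 0.618 -2.046
v 1.423 0.562 -3.814
v 1.199 1.317 -3.289
v 2.4 0.946 -3.094
v 0.78 0.234 -2.766
v 0.726 0.788 -2.773
v 0.929 0.534 -2.322
v 2.037 1.363 -3.039
v 2.24 1.109 -2.587
v 1.376 1.307 -2.43
v 0.94 0.071 -3.273
v 1.143 -0.183 -2.821
v 2.251 0.646 -3.538
v 2.454 0.392 -3.087
v 1.804 -0.127 -3.43
v 2.327 0.214 -2.575
v 1.516 -0.142 -2.411
v 1.677 -0.306 -2.918
v 2.177 -0.086 -3.02
v 2.194 0.657 -2.267
v 1.384 0.302 -2.103
v 1.331 0.855 -2.11
v 1.831 1.075 -2.211
v 1.918 0.179 -2.199
v 1.796 0.878 -3.757
v 0.986 0.523 -3.593
v 1.349 0.105 -3.649
v 1.849 0.325 -3.75
v 1.664 1.322 -3.449
v 0.853 0.966 -3.285
v 1.003 1.266 -2.84
v 1.503 1.486 -2.942
v 1.262 1.001 -3.661
v 2.667 -0.983 0.886
v 3.567 -0.998 0.873
v 3.592 -0.573 2.08
v 2.693 -0.557 2.094
v 3.493 -0.651 0.752
v 3.519 -0.226 1.959
v 3.277 -0.362 0.655
v 3.302 0.063 1.862
v 2.955 -0.18 0.598
v 2.98 0.245 1.805
v 2.583 -0.137 0.59
v 2.609 0.288 1.797
v 2.226 -0.24 0.634
v 2.251 0.185 1.841
v 1.945 -0.471 0.722
v 1.971 -0.046 1.929
v 1.789 -0.791 0.837
v 1.815 -0.366 2.044
v 1.785 -1.144 0.962
v 1.81 -0.719 2.169
v 1.934 -1.469 1.073
v 1.959 -1.044 2.28
v 2.209 -1.71 1.152
v 2.234 -1.285 2.359
v 2.563 -1.825 1.186
v 2.589 -1.4 2.393
v 2.936 -1.795 1.167
v 2.961 -1.369 2.374
v 3.262 -1.624 1.1
v 3.287 -1.198 2.307
v 3.485 -1.342 0.996
v 3.511 -0.917 2.203
f 2 4 1
f 5 2 1
f 1 4 3
f 3 5 1
f 2 8 4
f 6 2 5
f 6 8 2
f 4 8 3
f 7 5 3
f 3 8 7
f 7 6 5
f 8 6 7
f 10 12 9
f 13 10 9
f 9 12 11
f 11 13 9
f 10 16 12
f 14 10 13
f 14 16 10
f 12 16 11
f 15 13 11
f 11 16 15
f 15 14 13
f 16 14 15
f 18 17 21
f 18 21 19
f 19 21 22
f 19 22 20
f 21 17 23
f 21 23 22
f 22 23 24
f 22 24 20
f 23 17 25
f 23 25 24
f 24 25 26
f 24 26 20
f 25 17 27
f 25 27 26
f 26 27 28
f 26 28 20
f 27 17 29
f 27 29 28
f 28 29 30
f 28 30 20
f 29 17 31
f 29 31 30
f 30 31 32
f 30 32 20
f 31 17 33
f 31 33 32
f 32 33 34
f 32 34 20
f 33 17 35
f 33 35 34
f 34 35 36
f 34 36 20
f 35 17 37
f 35 37 36
f 36 37 38
f 36 38 20
f 37 17 39
f 37 39 38
f 38 39 40
f 38 40 20
f 39 17 18
f 39 18 40
f 40 18 19
f 40 19 20
f 41 78 57
f 78 52 81
f 57 81 46
f 78 81 57
f 41 57 53
f 57 46 58
f 53 58 42
f 57 58 53
f 41 53 62
f 53 42 63
f 62 63 48
f 53 63 62
f 41 62 74
f 62 48 77
f 74 77 51
f 62 77 74
f 41 74 78
f 74 51 82
f 78 82 52
f 74 82 78
f 42 58 69
f 58 46 72
f 69 72 50
f 58 72 69
f 46 81 59
f 81 52 80
f 59 80 45
f 81 80 59
f 52 82 79
f 82 51 75
f 79 75 43
f 82 75 79
f 51 77 76
f 77 48 64
f 76 64 47
f 77 64 76
f 48 63 68
f 63 42 65
f 68 65 49
f 63 65 68
f 44 70 56
f 70 50 71
f 56 71 45
f 70 71 56
f 44 56 54
f 56 45 55
f 54 55 43
f 56 55 54
f 44 54 61
f 54 43 60
f 61 60 47
f 54 60 61
f 44 61 66
f 61 47 67
f 66 67 49
f 61 67 66
f 44 66 70
f 66 49 73
f 70 73 50
f 66 73 70
f 45 71 59
f 71 50 72
f 59 72 46
f 71 72 59
f 43 55 79
f 55 45 80
f 79 80 52
f 55 80 79
f 47 60 76
f 60 43 75
f 76 75 51
f 60 75 76
f 49 67 68
f 67 47 64
f 68 64 48
f 67 64 68
f 50 73 69
f 73 49 65
f 69 65 42
f 73 65 69
f 84 83 87
f 84 87 85
f 85 87 88
f 85 88 86
f 87 83 89
f 87 89 88
f 88 89 90
f 88 90 86
f 89 83 91
f 89 91 90
f 90 91 92
f 90 92 86
f 91 83 93
f 91 93 92
f 92 93 94
f 92 94 86
f 93 83 95
f 93 95 94
f 94 95 96
f 94 96 86
f 95 83 97
f 95 97 96
f 96 97 98
f 96 98 86
f 97 83 99
f 97 99 98
f 98 99 100
f 98 100 86
f 99 83 101
f 99 101 100
f 100 101 102
f 100 102 86
f 101 83 103
f 101 103 102
f 102 103 104
f 102 104 86
f 103 83 105
f 103 105 104
f 104 105 106
f 104 106 86
f 105 83 107
f 105 107 106
f 106 107 108
f 106 108 86
f 107 83 109
f 107 109 108
f 108 109 110
f 108 110 86
f 109 83 111
f 109 111 110
f 110 111 112
f 110 112 86
f 111 83 113
f 111 113 112
f 112 113 114
f 112 114 86
f 113 83 84
f 113 84 114
f 114 84 85
f 114 85 86



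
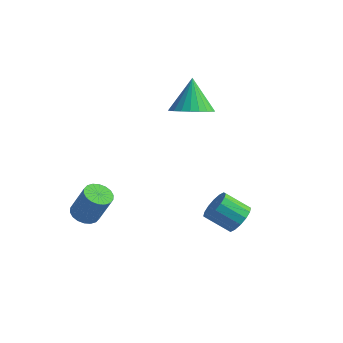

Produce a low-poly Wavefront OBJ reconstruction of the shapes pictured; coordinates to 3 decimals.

v 3.107 -0.105 -3.698
v 3.526 -0.701 -3.481
v 2.552 -1.111 -2.725
v 2.133 -0.515 -2.942
v 3.609 -0.418 -3.221
v 2.635 -0.828 -2.465
v 3.558 -0.051 -3.088
v 2.583 -0.462 -2.332
v 3.385 0.301 -3.119
v 2.411 -0.109 -2.363
v 3.139 0.545 -3.305
v 2.164 0.134 -2.549
v 2.884 0.614 -3.596
v 1.909 0.204 -2.84
v 2.688 0.491 -3.915
v 1.714 0.081 -3.159
v 2.605 0.208 -4.175
v 1.631 -0.202 -3.419
v 2.657 -0.158 -4.308
v 1.682 -0.569 -3.552
v 2.829 -0.511 -4.277
v 1.855 -0.921 -3.521
v 3.076 -0.754 -4.091
v 2.101 -1.165 -3.335
v 3.331 -0.824 -3.8
v 2.356 -1.234 -3.044
v -2.268 -3.531 -3.443
v -1.883 -3.038 -3.654
v -1.207 -2.956 -2.228
v -1.592 -3.449 -2.017
v -2.119 -2.897 -3.55
v -1.443 -2.815 -2.124
v -2.384 -2.882 -3.425
v -1.709 -2.8 -1.999
v -2.627 -2.995 -3.304
v -1.951 -2.913 -1.878
v -2.798 -3.214 -3.21
v -2.122 -3.132 -1.784
v -2.864 -3.496 -3.162
v -2.189 -3.414 -1.736
v -2.812 -3.785 -3.17
v -2.137 -3.703 -1.744
v -2.653 -4.024 -3.232
v -1.977 -3.942 -1.806
v -2.417 -4.165 -3.336
v -1.741 -4.083 -1.91
v -2.151 -4.18 -3.461
v -1.476 -4.098 -2.035
v -1.909 -4.067 -3.582
v -1.233 -3.985 -2.156
v -1.738 -3.848 -3.676
v -1.062 -3.766 -2.25
v -1.671 -3.566 -3.724
v -0.996 -3.484 -2.298
v -1.723 -3.277 -3.716
v -1.048 -3.195 -2.29
v -0.582 1.852 0.499
v 0.368 2.033 0.709
v -1.058 2.628 1.981
v 0.273 2.351 0.512
v 0.047 2.593 0.312
v -0.274 2.722 0.141
v -0.643 2.719 0.025
v -1.002 2.583 -0.019
v -1.297 2.336 0.015
v -1.483 2.015 0.123
v -1.532 1.67 0.289
v -1.436 1.352 0.486
v -1.21 1.11 0.685
v -0.889 0.981 0.856
v -0.521 0.985 0.973
v -0.162 1.12 1.017
v 0.133 1.367 0.983
v 0.319 1.688 0.874
f 2 1 5
f 2 5 3
f 3 5 6
f 3 6 4
f 5 1 7
f 5 7 6
f 6 7 8
f 6 8 4
f 7 1 9
f 7 9 8
f 8 9 10
f 8 10 4
f 9 1 11
f 9 11 10
f 10 11 12
f 10 12 4
f 11 1 13
f 11 13 12
f 12 13 14
f 12 14 4
f 13 1 15
f 13 15 14
f 14 15 16
f 14 16 4
f 15 1 17
f 15 17 16
f 16 17 18
f 16 18 4
f 17 1 19
f 17 19 18
f 18 19 20
f 18 20 4
f 19 1 21
f 19 21 20
f 20 21 22
f 20 22 4
f 21 1 23
f 21 23 22
f 22 23 24
f 22 24 4
f 23 1 25
f 23 25 24
f 24 25 26
f 24 26 4
f 25 1 2
f 25 2 26
f 26 2 3
f 26 3 4
f 28 27 31
f 28 31 29
f 29 31 32
f 29 32 30
f 31 27 33
f 31 33 32
f 32 33 34
f 32 34 30
f 33 27 35
f 33 35 34
f 34 35 36
f 34 36 30
f 35 27 37
f 35 37 36
f 36 37 38
f 36 38 30
f 37 27 39
f 37 39 38
f 38 39 40
f 38 40 30
f 39 27 41
f 39 41 40
f 40 41 42
f 40 42 30
f 41 27 43
f 41 43 42
f 42 43 44
f 42 44 30
f 43 27 45
f 43 45 44
f 44 45 46
f 44 46 30
f 45 27 47
f 45 47 46
f 46 47 48
f 46 48 30
f 47 27 49
f 47 49 48
f 48 49 50
f 48 50 30
f 49 27 51
f 49 51 50
f 50 51 52
f 50 52 30
f 51 27 53
f 51 53 52
f 52 53 54
f 52 54 30
f 53 27 55
f 53 55 54
f 54 55 56
f 54 56 30
f 55 27 28
f 55 28 56
f 56 28 29
f 56 29 30
f 58 57 60
f 58 60 59
f 60 57 61
f 60 61 59
f 61 57 62
f 61 62 59
f 62 57 63
f 62 63 59
f 63 57 64
f 63 64 59
f 64 57 65
f 64 65 59
f 65 57 66
f 65 66 59
f 66 57 67
f 66 67 59
f 67 57 68
f 67 68 59
f 68 57 69
f 68 69 59
f 69 57 70
f 69 70 59
f 70 57 71
f 70 71 59
f 71 57 72
f 71 72 59
f 72 57 73
f 72 73 59
f 73 57 74
f 73 74 59
f 74 57 58
f 74 58 59



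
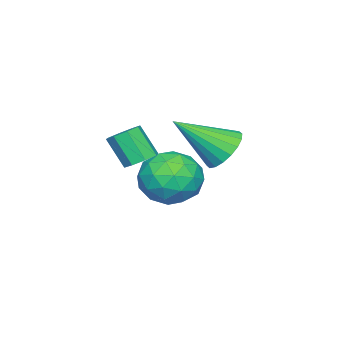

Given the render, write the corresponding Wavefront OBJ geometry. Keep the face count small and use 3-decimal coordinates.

v -0.287 4.102 2.188
v 0.428 4.171 1.773
v 0.547 2.818 3.412
v 0.457 4.434 2.03
v 0.338 4.632 2.318
v 0.095 4.725 2.581
v -0.223 4.694 2.766
v -0.554 4.546 2.836
v -0.832 4.31 2.778
v -1.002 4.033 2.603
v -1.031 3.769 2.346
v -0.912 3.571 2.058
v -0.669 3.478 1.795
v -0.351 3.509 1.61
v -0.02 3.657 1.54
v 0.258 3.893 1.598
v 2.103 2.636 2.379
v 2.661 2.646 2.423
v 2.595 2.014 3.405
v 2.037 2.004 3.361
v 2.475 2.976 2.623
v 2.409 2.344 3.605
v 2.071 3.107 2.679
v 2.004 2.475 3.662
v 1.686 2.962 2.56
v 1.619 2.33 3.543
v 1.545 2.626 2.335
v 1.479 1.994 3.317
v 1.731 2.296 2.135
v 1.665 1.664 3.117
v 2.136 2.165 2.078
v 2.069 1.533 3.061
v 2.521 2.31 2.197
v 2.454 1.678 3.18
v -1.032 2.379 0.898
v -0.28 2.039 0.149
v -2.32 1.481 0.011
v -1.568 1.141 -0.738
v -1.531 0.75 0.305
v -0.735 1.305 0.853
v -1.865 2.215 -0.693
v -1.069 2.77 -0.145
v -0.795 1.938 -0.835
v -0.588 1.033 -0.217
v -2.012 2.487 0.377
v -1.805 1.582 0.995
v -0.543 2.288 0.601
v -2.057 1.232 -0.441
v -2.036 1.002 0.172
v -1.593 0.803 -0.268
v -0.81 1.857 1.015
v -0.368 1.657 0.575
v -1.104 0.899 0.667
v -2.232 1.863 -0.415
v -1.79 1.663 -0.855
v -1.007 2.717 0.428
v -0.564 2.518 -0.012
v -1.496 2.621 -0.507
v -0.403 2.029 -0.417
v -1.16 1.501 -0.938
v -1.335 2.132 -0.912
v -0.867 2.458 -0.59
v -0.282 1.497 -0.054
v -1.039 0.969 -0.575
v -1.018 0.739 0.038
v -0.55 1.065 0.36
v -0.585 1.437 -0.632
v -1.561 2.551 0.735
v -2.318 2.023 0.214
v -2.05 2.455 -0.2
v -1.582 2.781 0.122
v -1.44 2.019 1.098
v -2.197 1.491 0.577
v -1.733 1.062 0.75
v -1.265 1.388 1.072
v -2.015 2.083 0.792
f 2 1 4
f 2 4 3
f 4 1 5
f 4 5 3
f 5 1 6
f 5 6 3
f 6 1 7
f 6 7 3
f 7 1 8
f 7 8 3
f 8 1 9
f 8 9 3
f 9 1 10
f 9 10 3
f 10 1 11
f 10 11 3
f 11 1 12
f 11 12 3
f 12 1 13
f 12 13 3
f 13 1 14
f 13 14 3
f 14 1 15
f 14 15 3
f 15 1 16
f 15 16 3
f 16 1 2
f 16 2 3
f 18 17 21
f 18 21 19
f 19 21 22
f 19 22 20
f 21 17 23
f 21 23 22
f 22 23 24
f 22 24 20
f 23 17 25
f 23 25 24
f 24 25 26
f 24 26 20
f 25 17 27
f 25 27 26
f 26 27 28
f 26 28 20
f 27 17 29
f 27 29 28
f 28 29 30
f 28 30 20
f 29 17 31
f 29 31 30
f 30 31 32
f 30 32 20
f 31 17 33
f 31 33 32
f 32 33 34
f 32 34 20
f 33 17 18
f 33 18 34
f 34 18 19
f 34 19 20
f 35 72 51
f 72 46 75
f 51 75 40
f 72 75 51
f 35 51 47
f 51 40 52
f 47 52 36
f 51 52 47
f 35 47 56
f 47 36 57
f 56 57 42
f 47 57 56
f 35 56 68
f 56 42 71
f 68 71 45
f 56 71 68
f 35 68 72
f 68 45 76
f 72 76 46
f 68 76 72
f 36 52 63
f 52 40 66
f 63 66 44
f 52 66 63
f 40 75 53
f 75 46 74
f 53 74 39
f 75 74 53
f 46 76 73
f 76 45 69
f 73 69 37
f 76 69 73
f 45 71 70
f 71 42 58
f 70 58 41
f 71 58 70
f 42 57 62
f 57 36 59
f 62 59 43
f 57 59 62
f 38 64 50
f 64 44 65
f 50 65 39
f 64 65 50
f 38 50 48
f 50 39 49
f 48 49 37
f 50 49 48
f 38 48 55
f 48 37 54
f 55 54 41
f 48 54 55
f 38 55 60
f 55 41 61
f 60 61 43
f 55 61 60
f 38 60 64
f 60 43 67
f 64 67 44
f 60 67 64
f 39 65 53
f 65 44 66
f 53 66 40
f 65 66 53
f 37 49 73
f 49 39 74
f 73 74 46
f 49 74 73
f 41 54 70
f 54 37 69
f 70 69 45
f 54 69 70
f 43 61 62
f 61 41 58
f 62 58 42
f 61 58 62
f 44 67 63
f 67 43 59
f 63 59 36
f 67 59 63

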